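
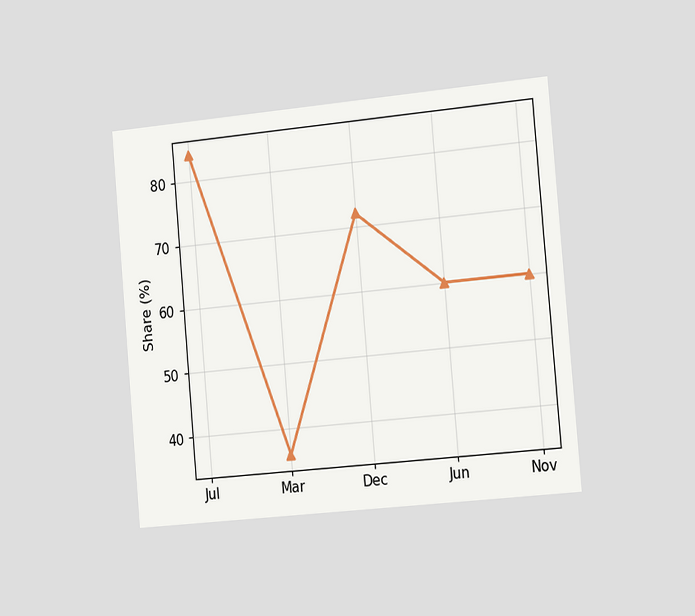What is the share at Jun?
The chart is tilted about 5° counter-clockwise and viewed slightly from the right. At Jun, the line is at 60%.

60%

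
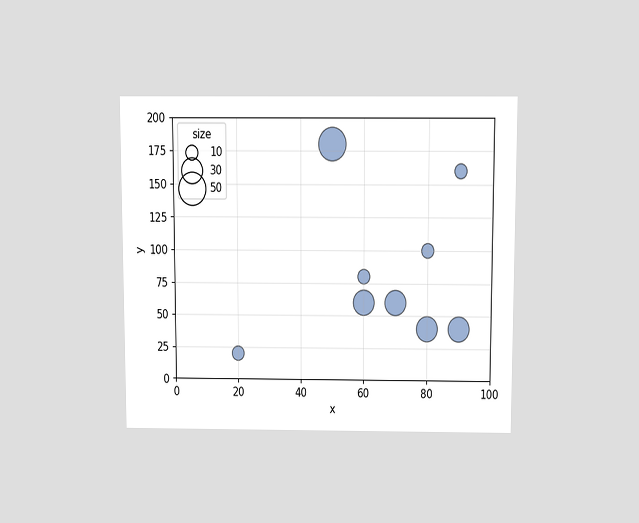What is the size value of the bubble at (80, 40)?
The chart is viewed slightly from above. Matching the bubble at (80, 40) against the size legend gives 30.

30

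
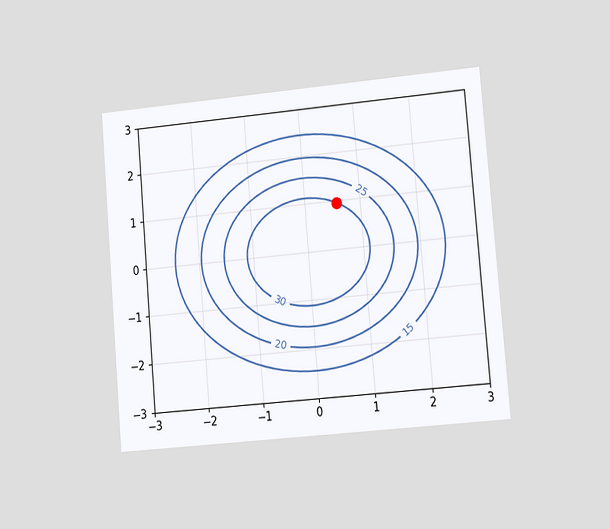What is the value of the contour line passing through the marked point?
The chart is tilted about 5° counter-clockwise and viewed at a slight angle. The marked point sits on the contour labelled 30.

30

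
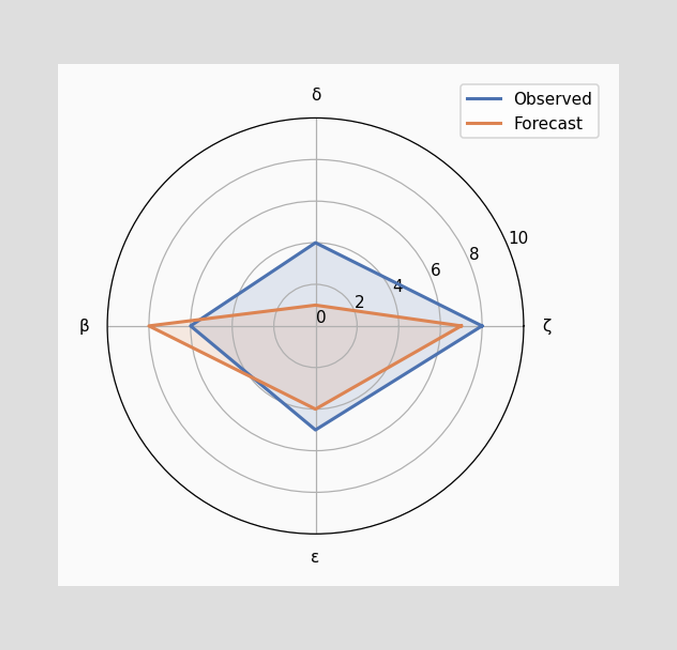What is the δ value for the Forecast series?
On the δ axis, Forecast reaches 1.

1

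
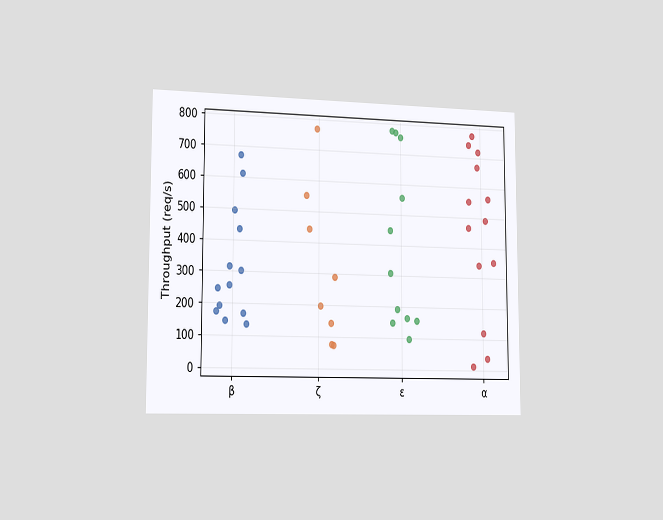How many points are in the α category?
The chart is viewed slightly from the left. Counting the markers in the α column gives 13.

13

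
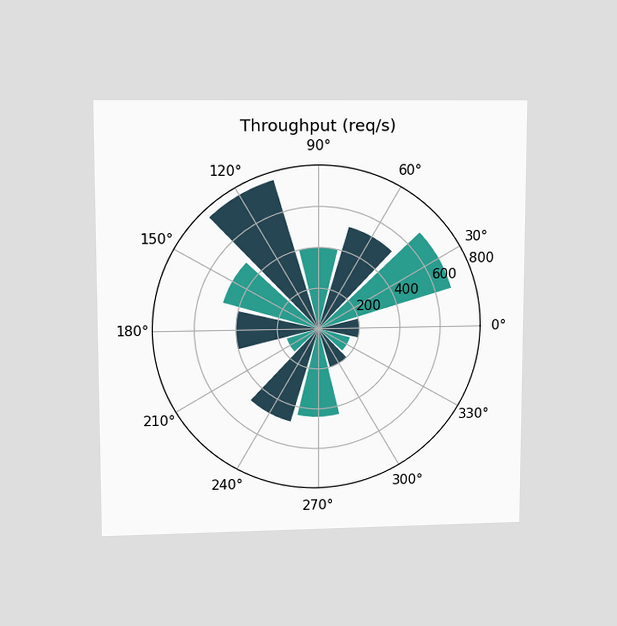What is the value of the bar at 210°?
160req/s

The chart is viewed at a slight angle. The bar at 210° reaches 160req/s on the radial axis.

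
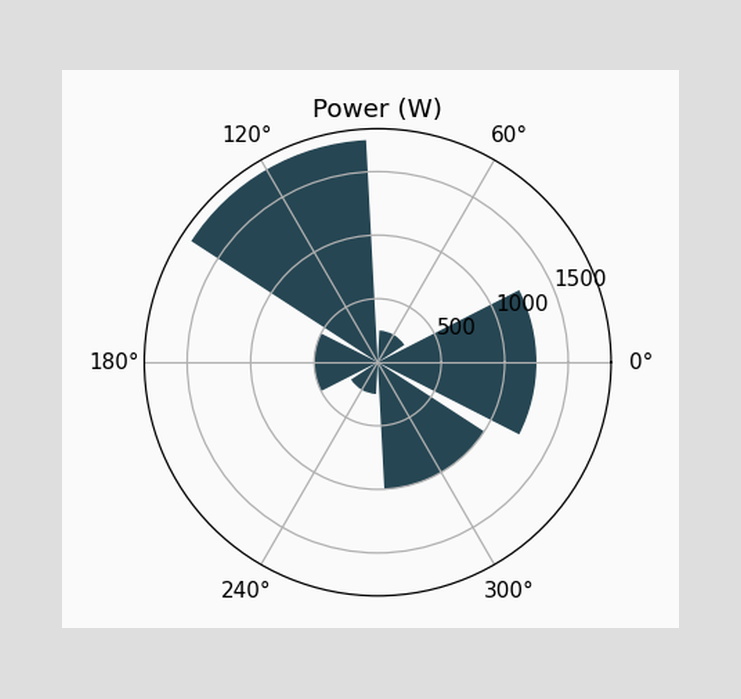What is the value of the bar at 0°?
The bar at 0° reaches 1250W on the radial axis.

1250W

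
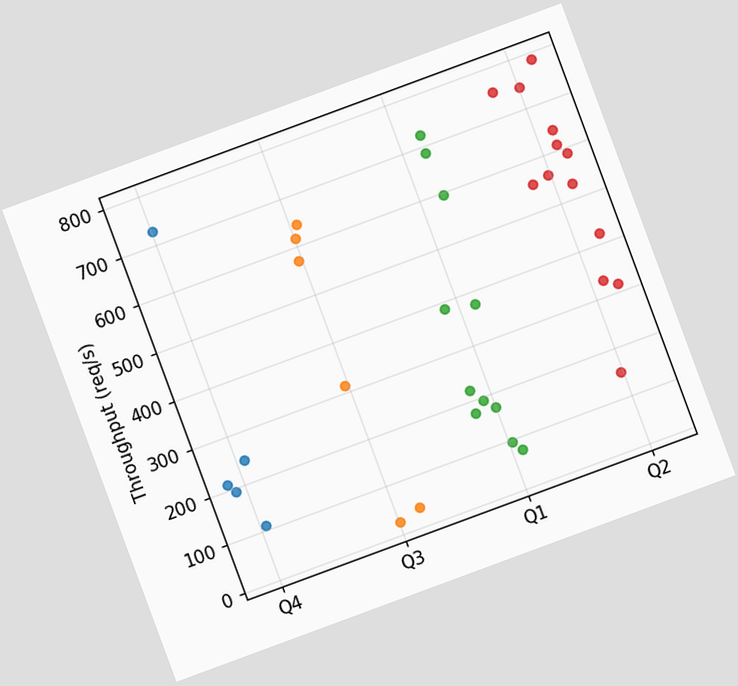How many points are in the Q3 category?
The chart is tilted about 20° counter-clockwise. Counting the markers in the Q3 column gives 6.

6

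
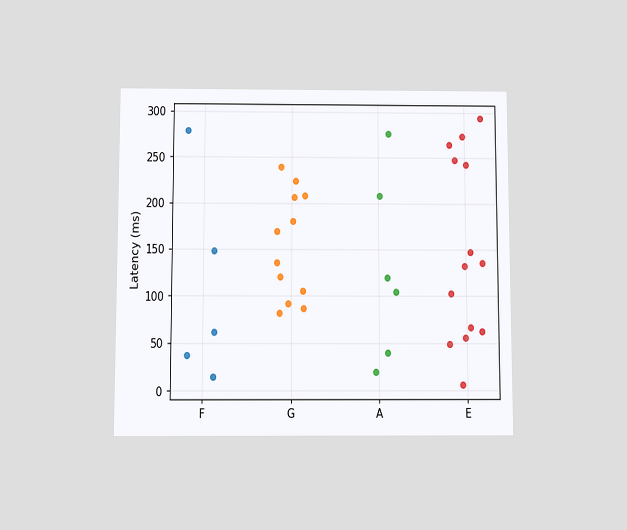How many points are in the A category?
6

The chart is viewed slightly from below. Counting the markers in the A column gives 6.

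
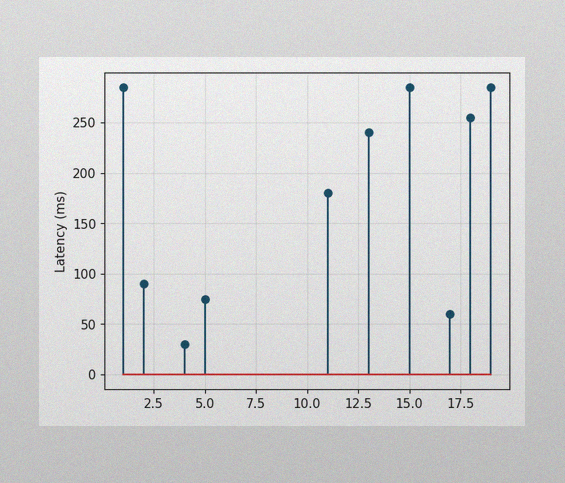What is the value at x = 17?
60ms

The image has some photo noise and uneven lighting. The stem at x=17 reaches 60ms.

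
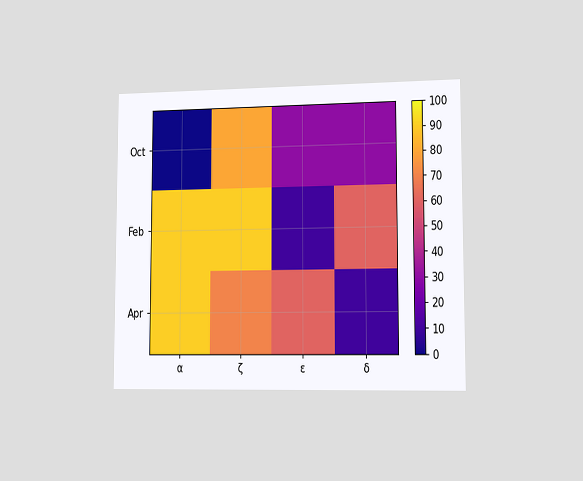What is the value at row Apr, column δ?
The chart is viewed slightly from the right. Matching cell (Apr, δ) against the colorbar gives 10.

10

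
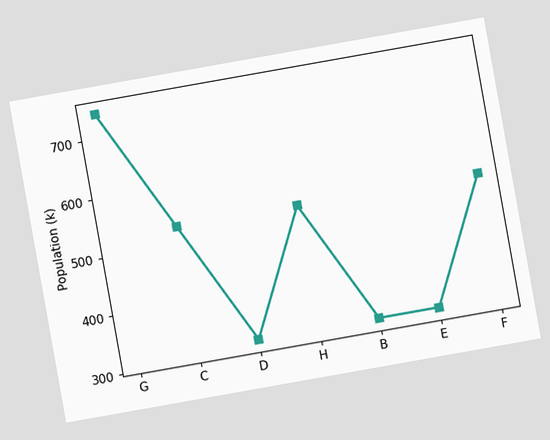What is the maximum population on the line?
742k

The chart is tilted about 10° counter-clockwise. The highest point is at G, and reading across to the y-axis gives 742k.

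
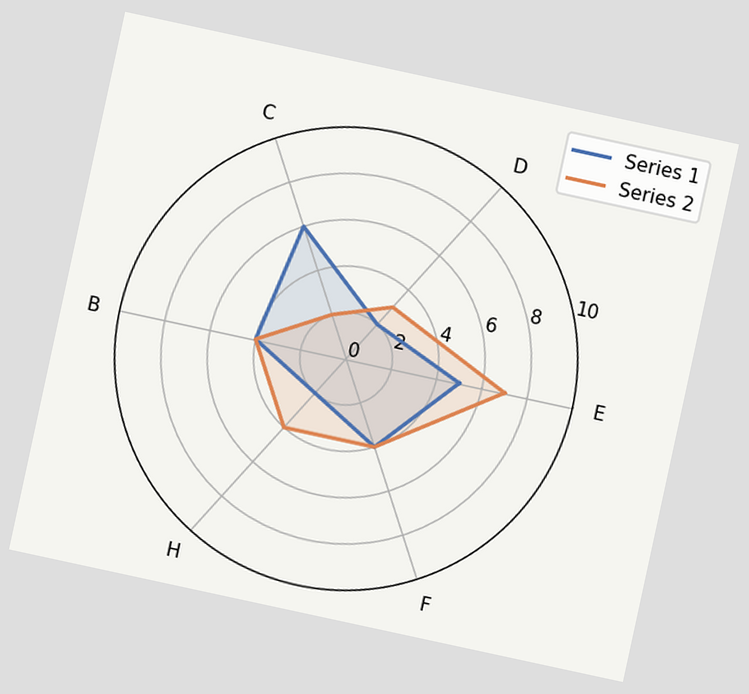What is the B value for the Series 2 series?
The chart is tilted about 12° clockwise. On the B axis, Series 2 reaches 4.

4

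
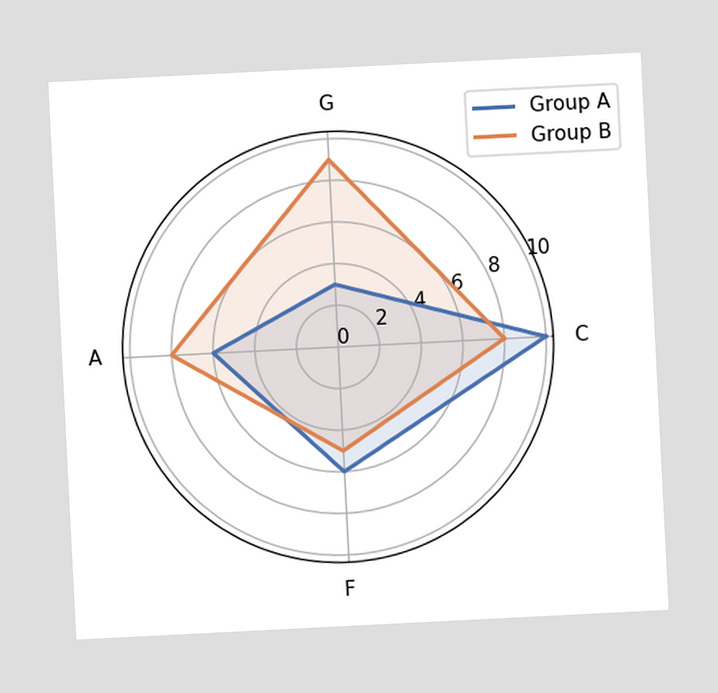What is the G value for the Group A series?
The chart is tilted about 3° counter-clockwise. On the G axis, Group A reaches 3.

3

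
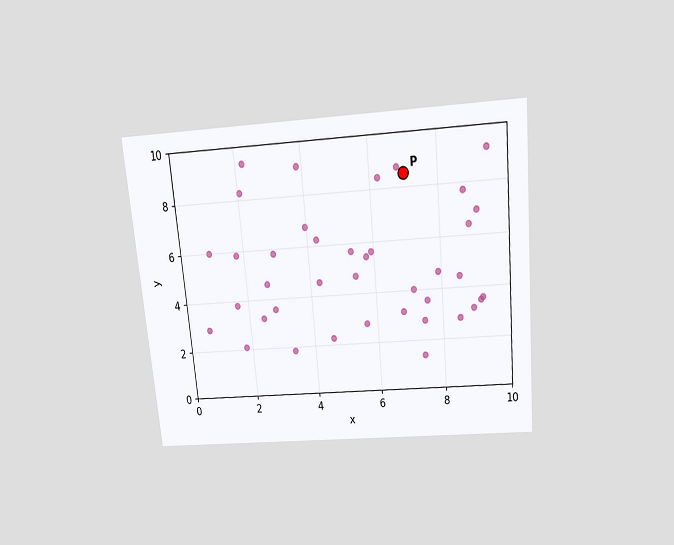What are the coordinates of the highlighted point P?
The chart is tilted about 5° counter-clockwise and viewed slightly from above. Following the gridlines from P to each axis, P sits at (7, 8.5).

(7, 8.5)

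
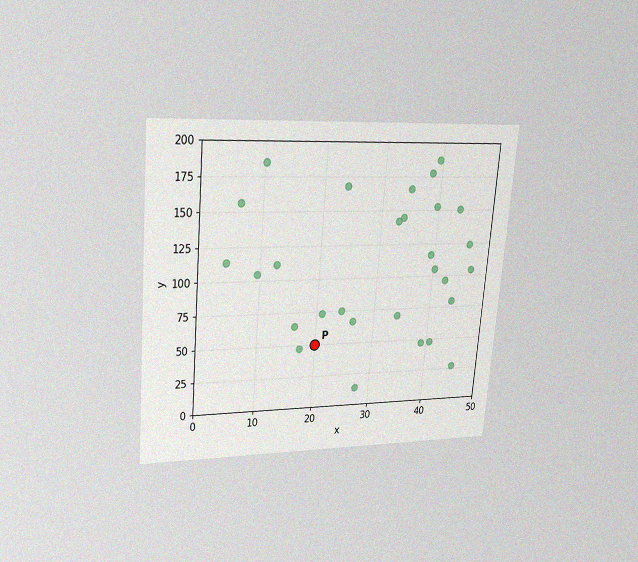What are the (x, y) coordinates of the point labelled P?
(20, 50)

The chart is tilted about 5° clockwise and viewed at a slight angle, with some photo noise. Following the gridlines from P to each axis, P sits at (20, 50).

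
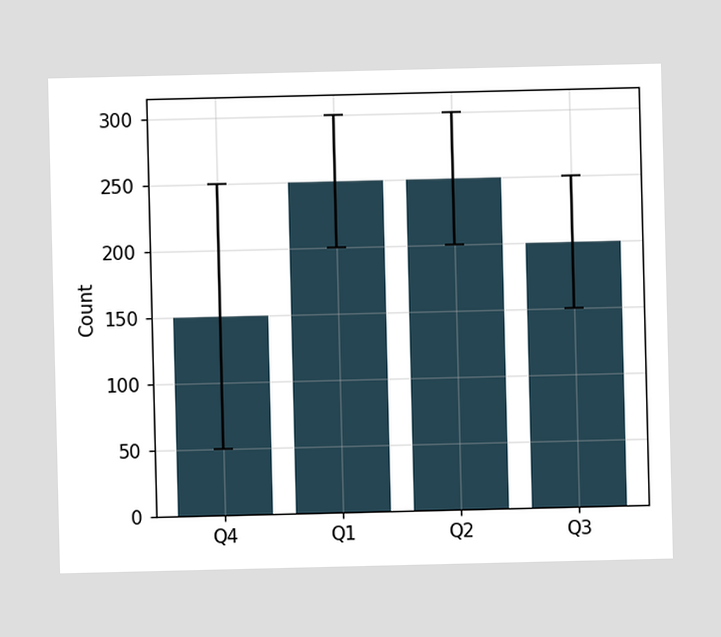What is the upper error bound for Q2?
The Q2 bar's upper whisker reaches 300.

300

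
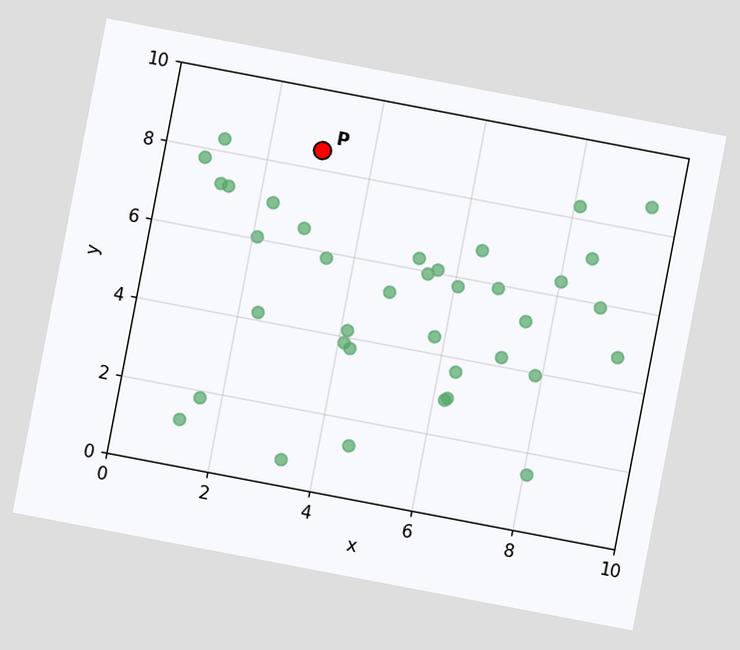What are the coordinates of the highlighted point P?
(3, 8.5)

The chart is tilted about 11° clockwise. Following the gridlines from P to each axis, P sits at (3, 8.5).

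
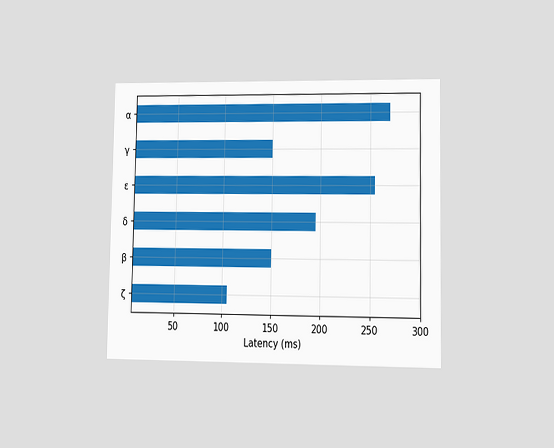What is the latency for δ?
The chart is viewed at a slight angle. Reading along the chart's x-axis, the δ bar reaches 195ms.

195ms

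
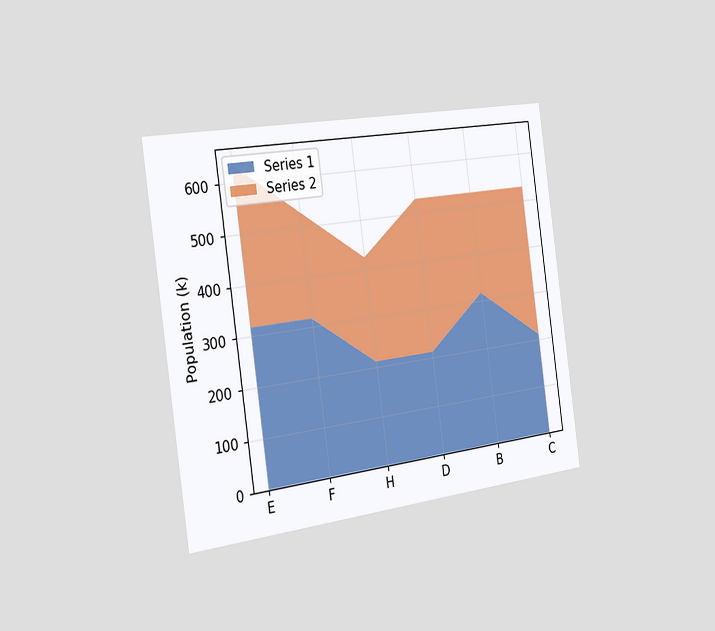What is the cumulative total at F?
The chart is tilted about 8° counter-clockwise and viewed slightly from the left. The stacked total at F reaches 530k.

530k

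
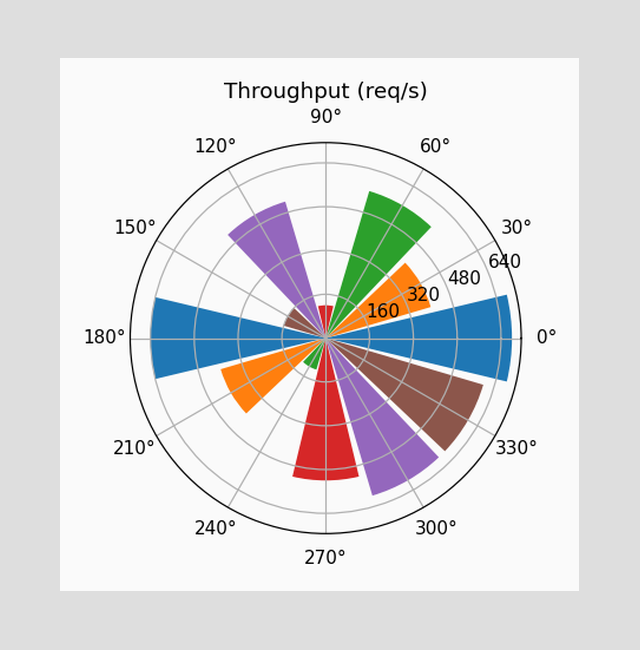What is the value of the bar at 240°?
The bar at 240° reaches 120req/s on the radial axis.

120req/s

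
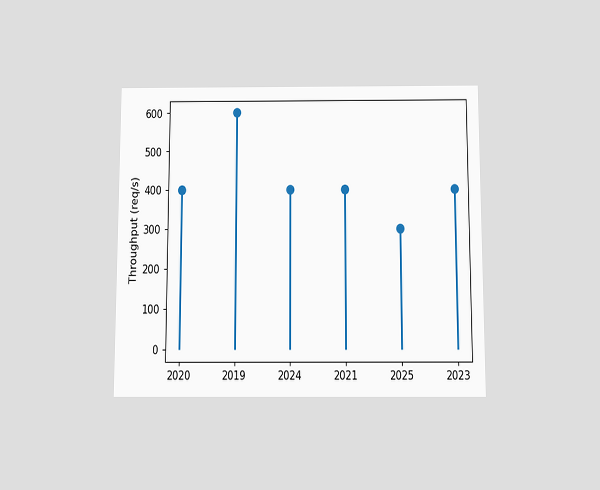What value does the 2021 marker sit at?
The chart is viewed slightly from below. The 2021 marker sits at 400req/s.

400req/s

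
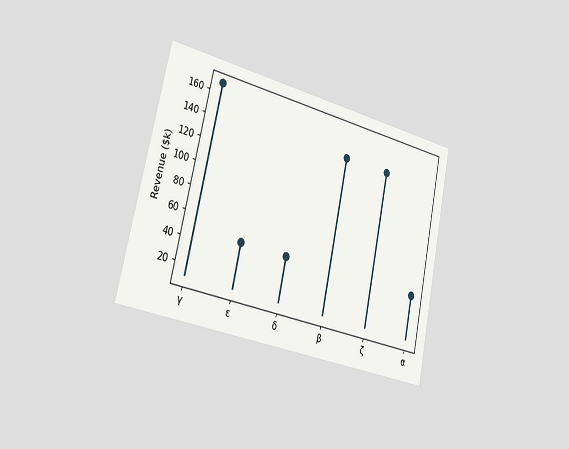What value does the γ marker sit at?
$168k

The chart is tilted about 12° clockwise and viewed slightly from the left. The γ marker sits at $168k.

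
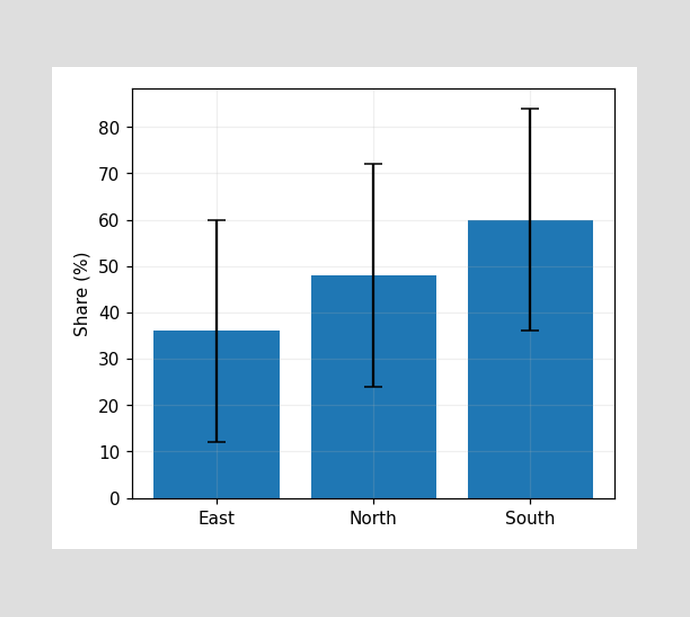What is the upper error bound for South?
The South bar's upper whisker reaches 84%.

84%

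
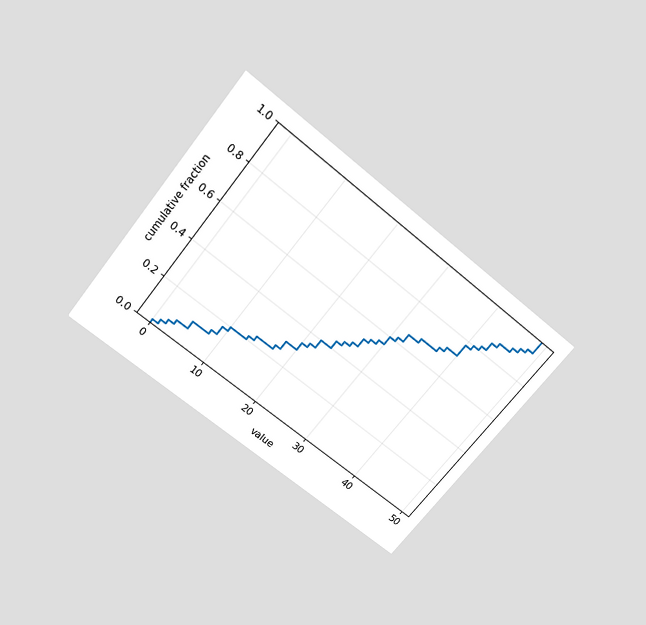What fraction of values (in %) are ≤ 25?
46%

The chart is tilted about 39° clockwise and viewed slightly from above. At x=25 the ECDF step is at 46%.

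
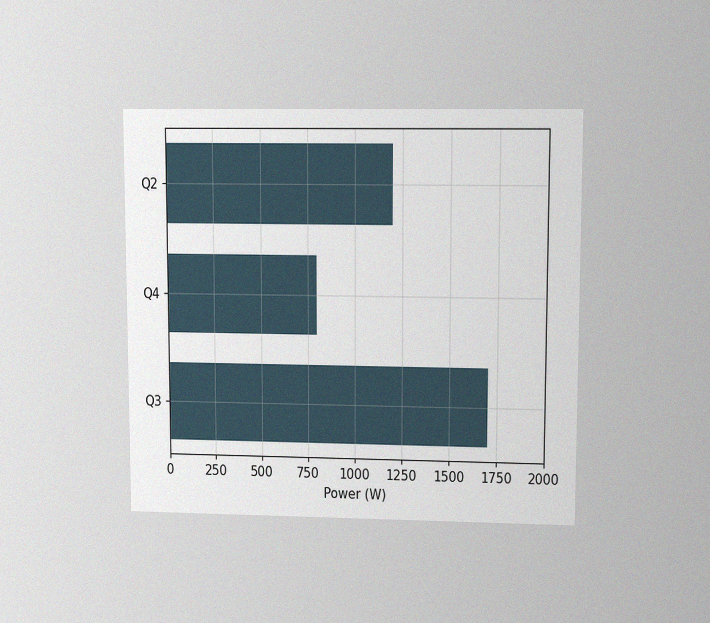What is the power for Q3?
The chart is viewed at a slight angle, with some photo noise. Reading along the chart's x-axis, the Q3 bar reaches 1700W.

1700W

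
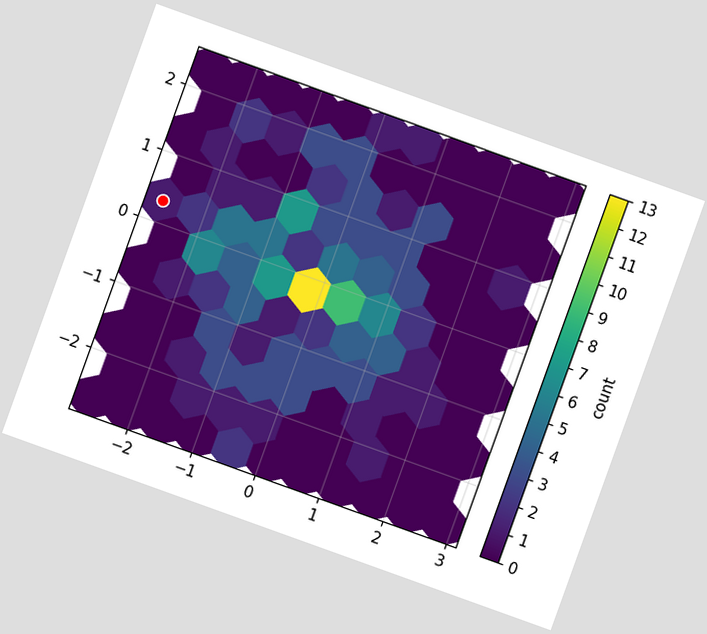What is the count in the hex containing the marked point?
1

The chart is tilted about 20° clockwise. The marked hex reads 1 on the colorbar.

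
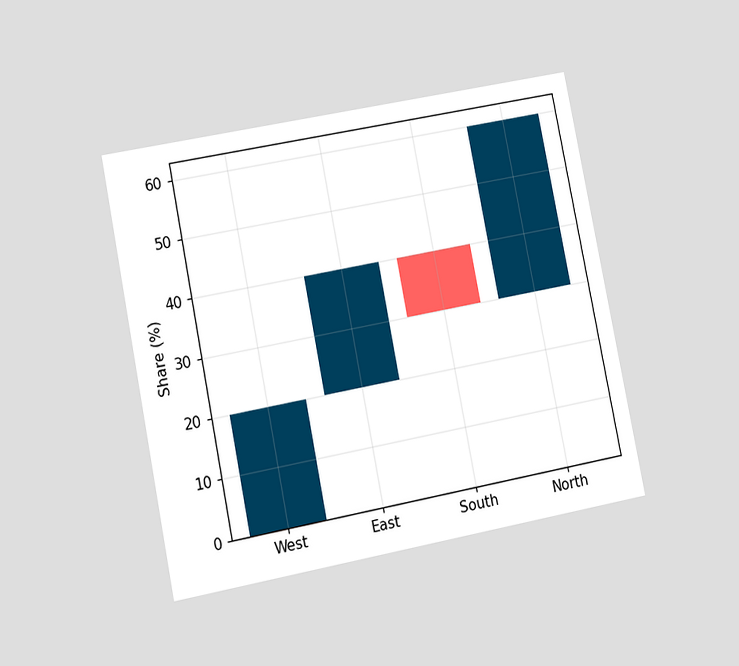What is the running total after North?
The chart is tilted about 11° counter-clockwise and viewed at a slight angle. After North the running total reaches 60%.

60%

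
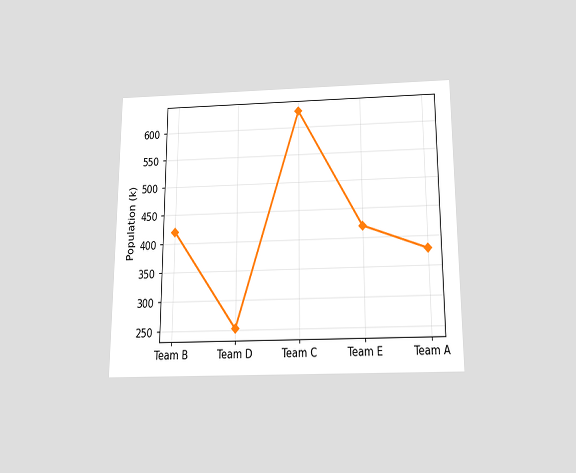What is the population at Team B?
420k

The chart is viewed slightly from below. At Team B, the line is at 420k.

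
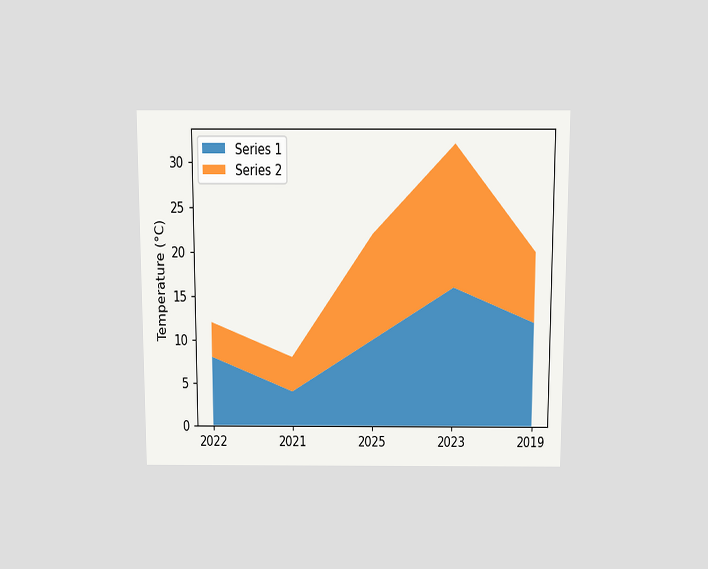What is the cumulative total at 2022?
The chart is viewed slightly from above. The stacked total at 2022 reaches 12°C.

12°C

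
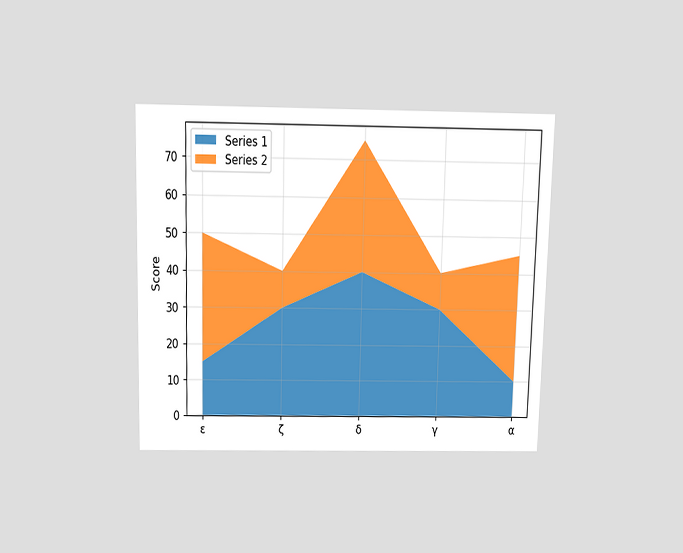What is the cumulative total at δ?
The chart is viewed slightly from above. The stacked total at δ reaches 75.

75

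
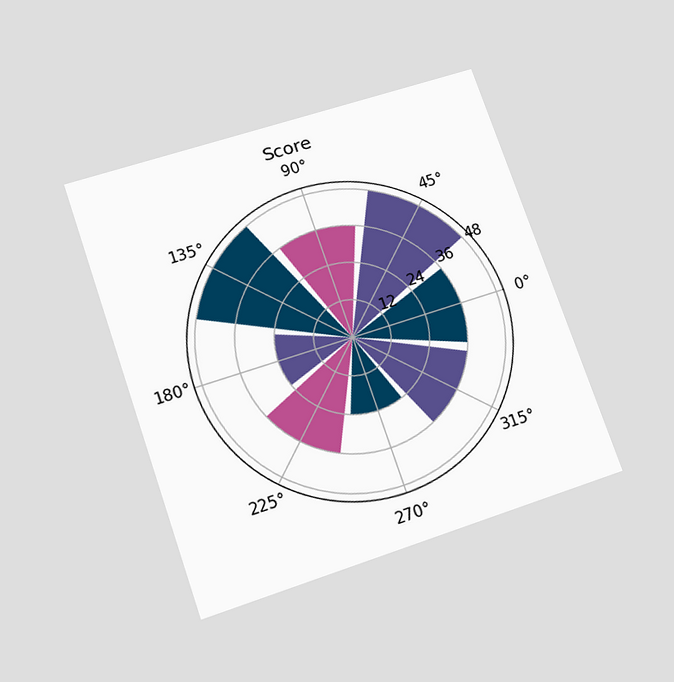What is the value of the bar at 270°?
The chart is tilted about 19° counter-clockwise and viewed slightly from below. The bar at 270° reaches 24 on the radial axis.

24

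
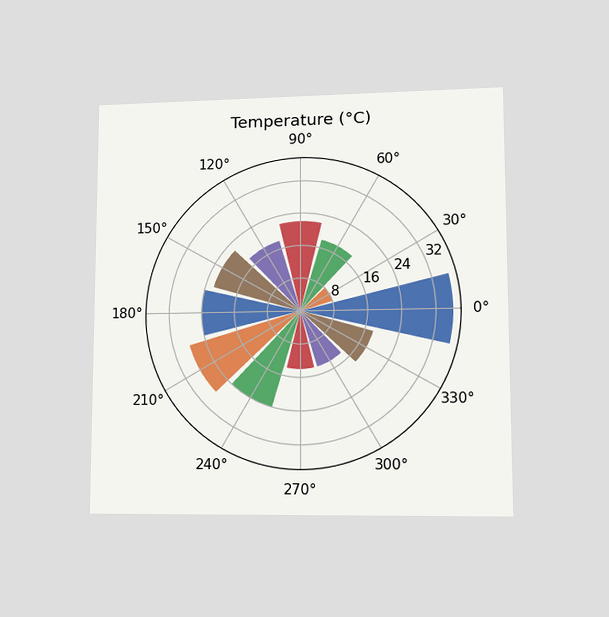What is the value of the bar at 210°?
The chart is viewed at a slight angle. The bar at 210° reaches 28°C on the radial axis.

28°C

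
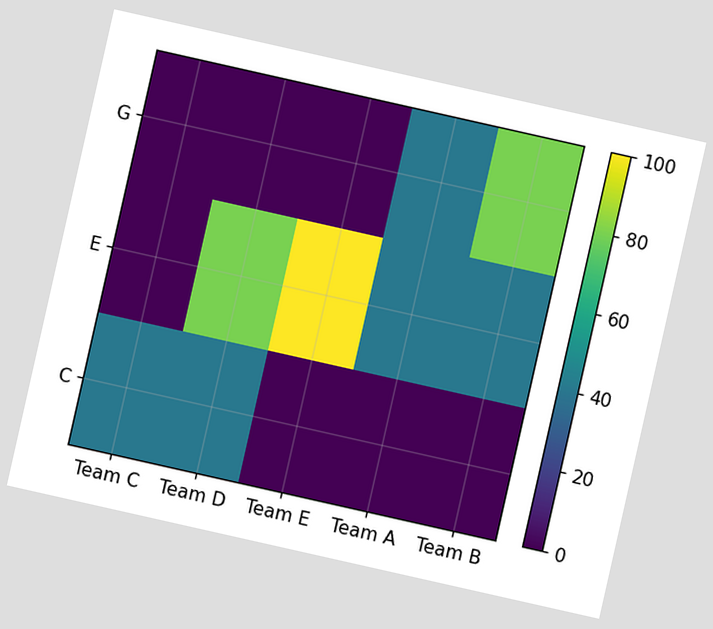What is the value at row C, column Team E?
The chart is tilted about 13° clockwise. Matching cell (C, Team E) against the colorbar gives 0.

0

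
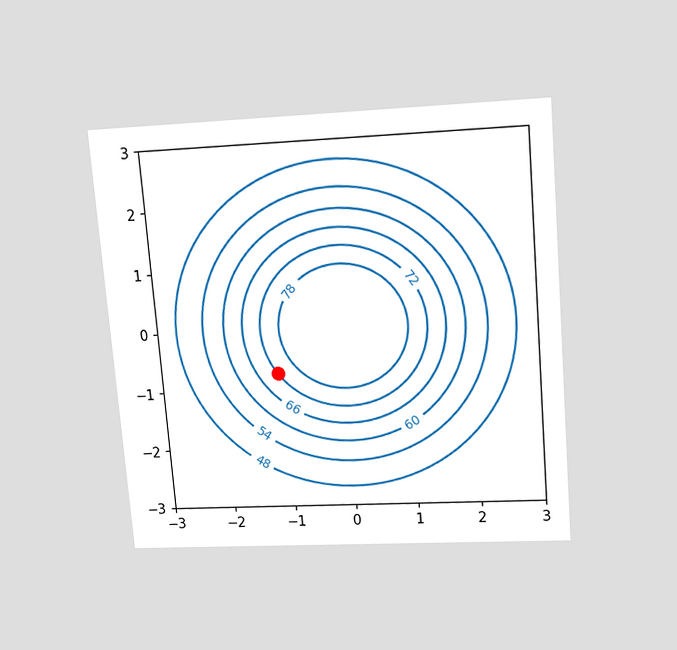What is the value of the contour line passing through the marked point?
72

The chart is tilted about 5° counter-clockwise and viewed slightly from above. The marked point sits on the contour labelled 72.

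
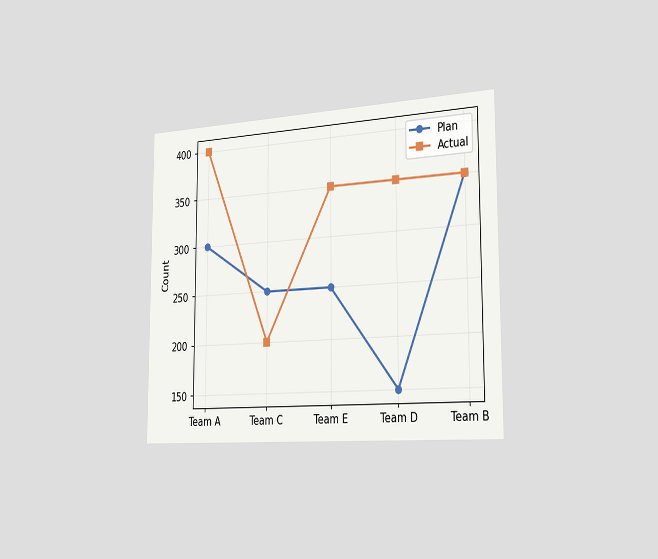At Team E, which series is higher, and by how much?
Actual, by 100

The chart is viewed slightly from the right. At Team E, Actual sits above the other line by 100.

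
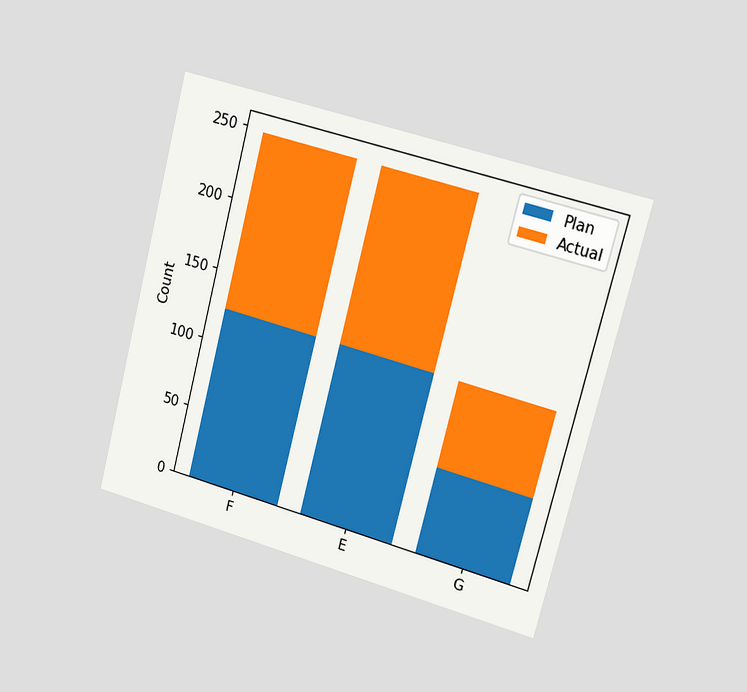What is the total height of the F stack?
248

The chart is tilted about 15° clockwise and viewed slightly from the right. The F stack's top reaches 248 on the y-axis.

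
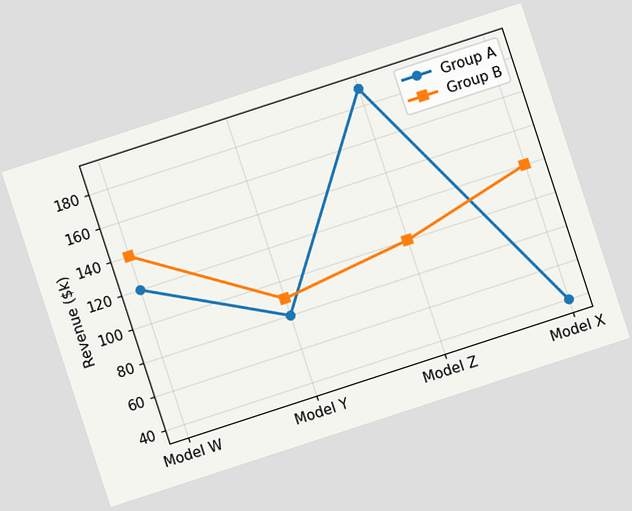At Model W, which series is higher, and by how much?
Group B, by $20k

The chart is tilted about 18° counter-clockwise. At Model W, Group B sits above the other line by $20k.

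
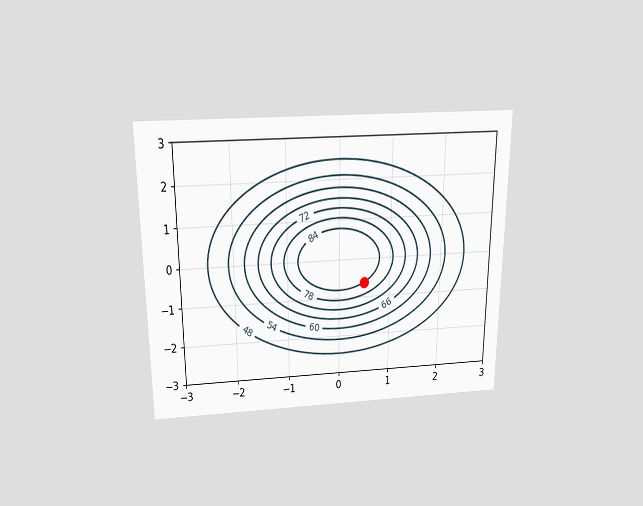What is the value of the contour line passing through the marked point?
The chart is viewed slightly from above. The marked point sits on the contour labelled 84.

84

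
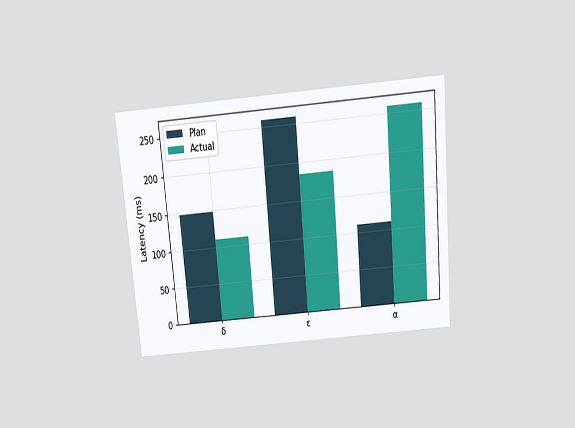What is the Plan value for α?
The chart is tilted about 5° counter-clockwise and viewed slightly from above. The Plan bar at α reaches 111ms on the y-axis.

111ms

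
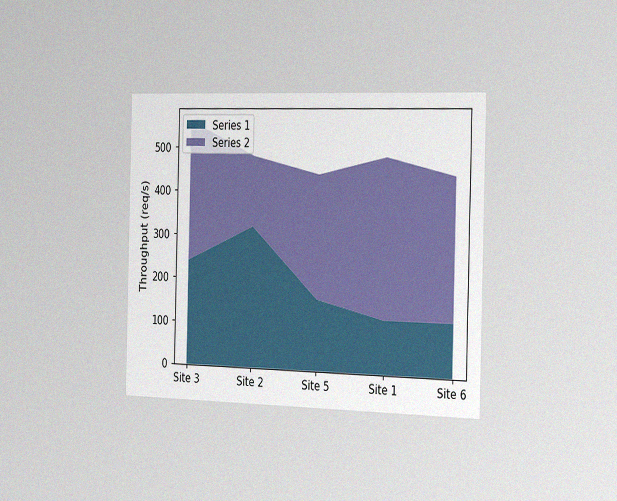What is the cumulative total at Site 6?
The chart is viewed slightly from the right, with some photo noise. The stacked total at Site 6 reaches 440req/s.

440req/s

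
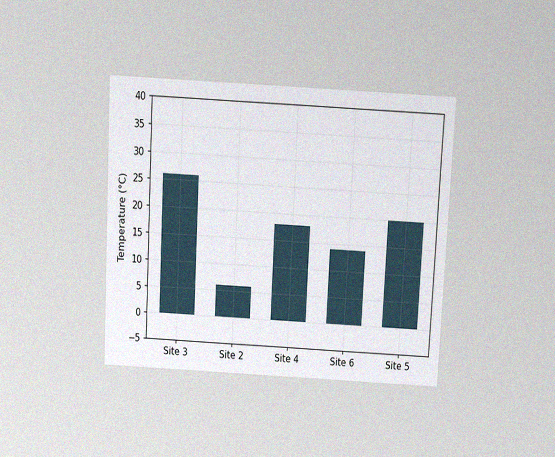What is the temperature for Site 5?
20°C

The chart is tilted about 3° clockwise and viewed slightly from above, with some photo noise. Reading along the chart's y-axis, the Site 5 bar reaches 20°C.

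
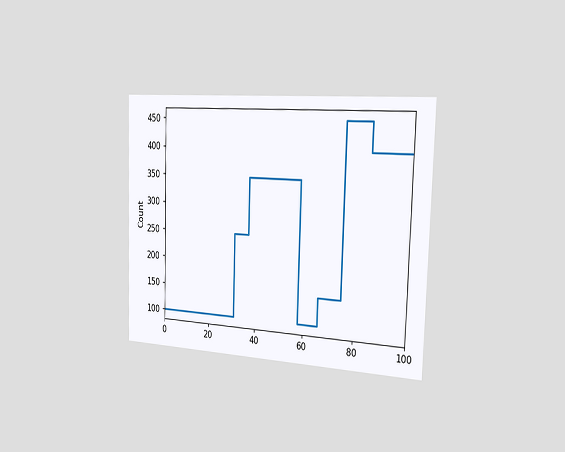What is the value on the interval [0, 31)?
100

The chart is viewed slightly from the right. On [0, 31) the step sits at 100.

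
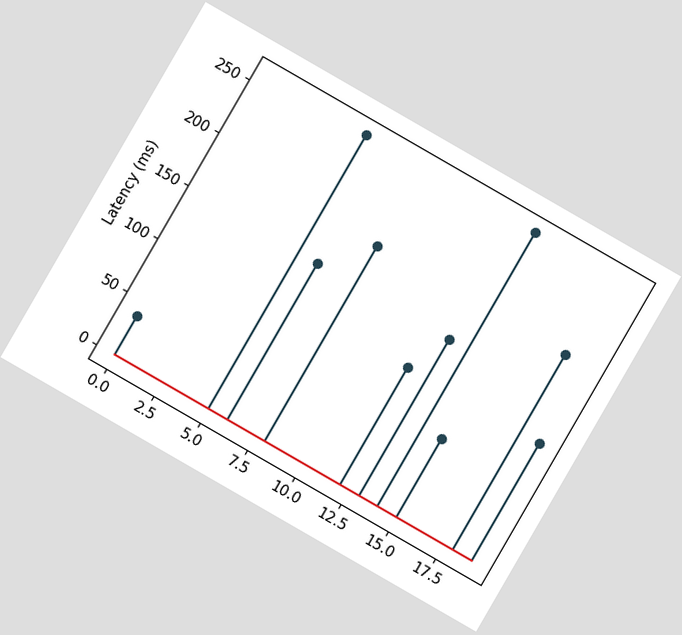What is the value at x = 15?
74ms

The chart is tilted about 30° clockwise. The stem at x=15 reaches 74ms.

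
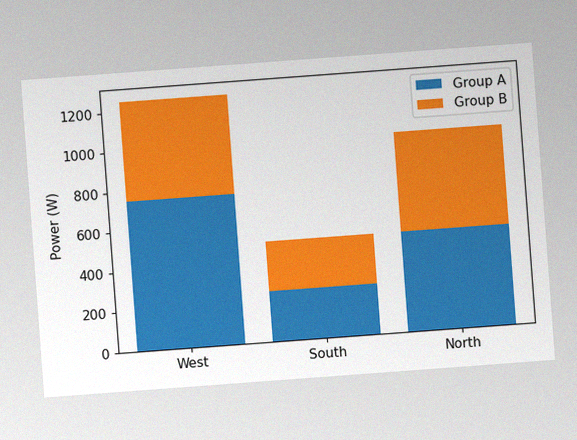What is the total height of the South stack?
The chart is tilted about 4° counter-clockwise, with some photo noise. The South stack's top reaches 500W on the y-axis.

500W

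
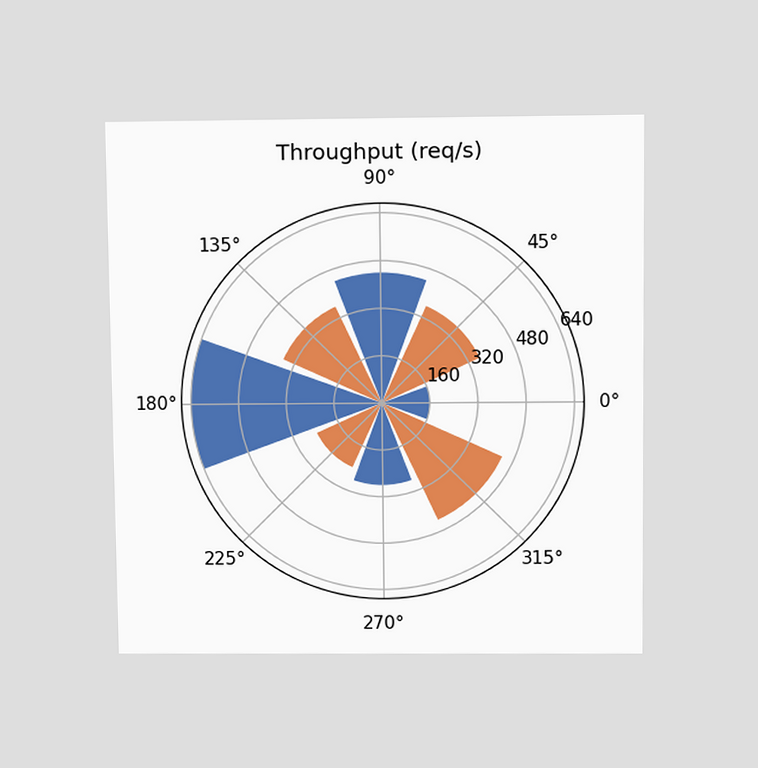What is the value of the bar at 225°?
The chart is viewed slightly from above. The bar at 225° reaches 240req/s on the radial axis.

240req/s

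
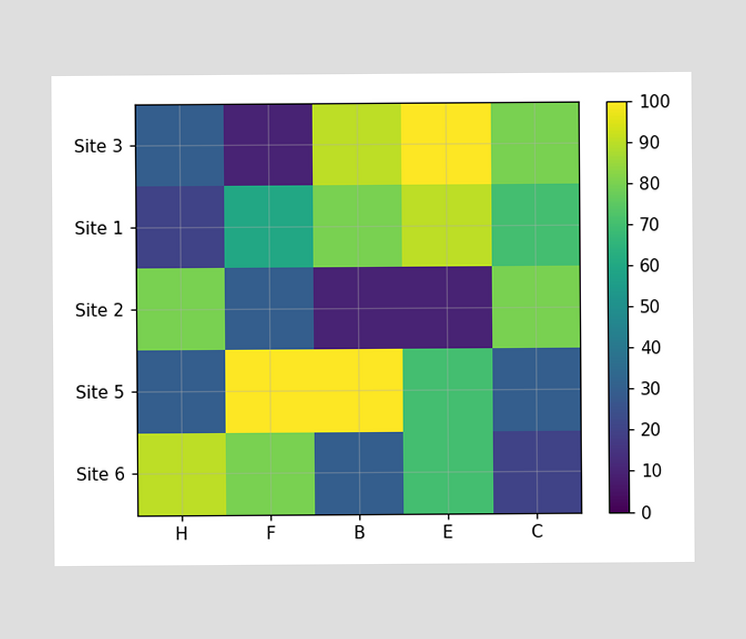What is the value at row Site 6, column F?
Matching cell (Site 6, F) against the colorbar gives 80.

80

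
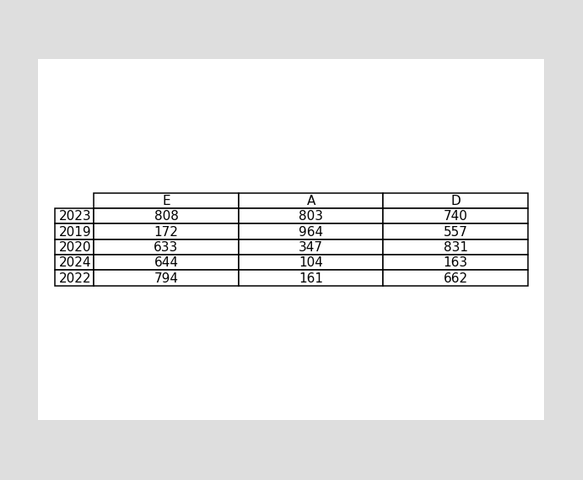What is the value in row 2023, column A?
The (2023, A) cell reads 803.

803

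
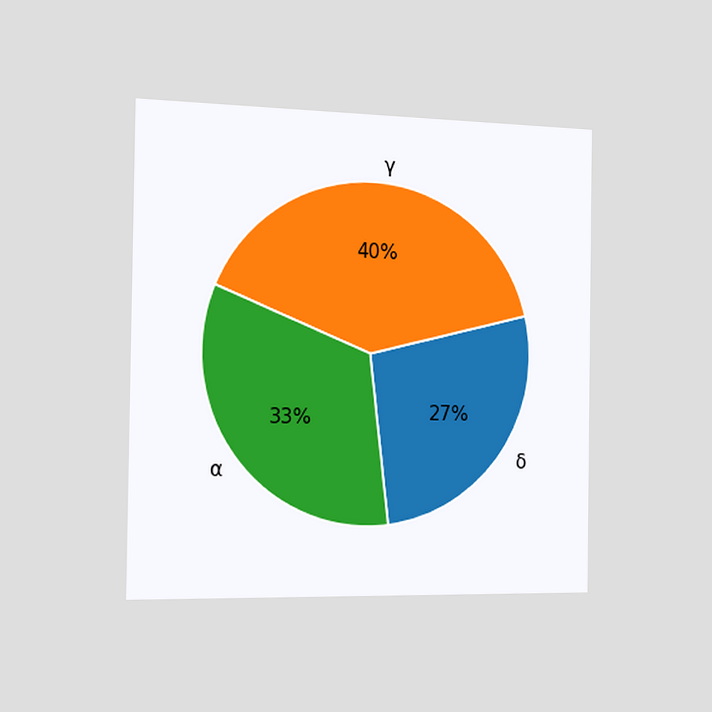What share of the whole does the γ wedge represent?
40%

The chart is viewed slightly from the left. The γ slice takes up 40% of the pie.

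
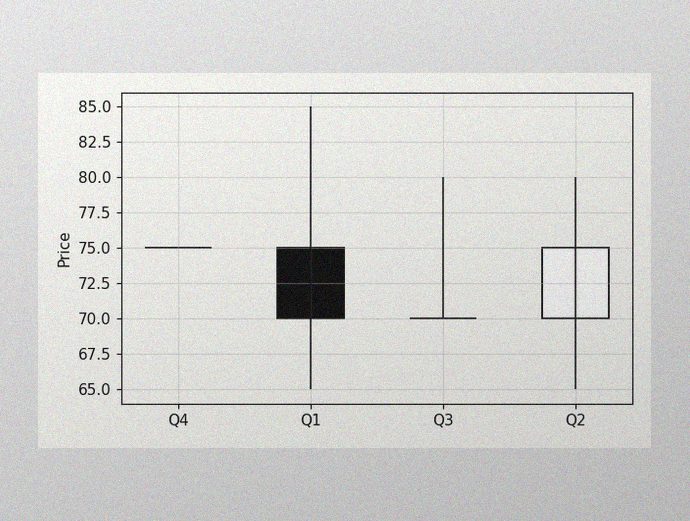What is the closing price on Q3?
70

The image has some photo noise and uneven lighting. The Q3 candle closes at 70.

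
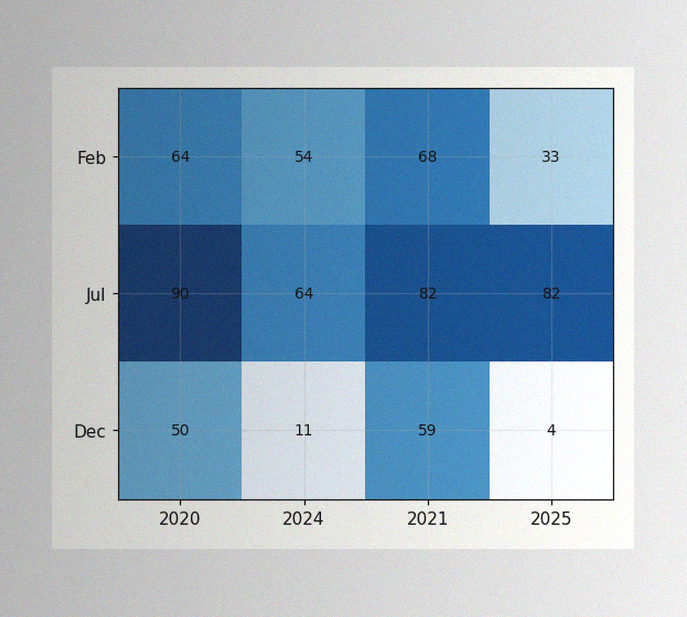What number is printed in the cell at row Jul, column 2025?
The image has some photo noise and uneven lighting. The (Jul, 2025) cell reads 82.

82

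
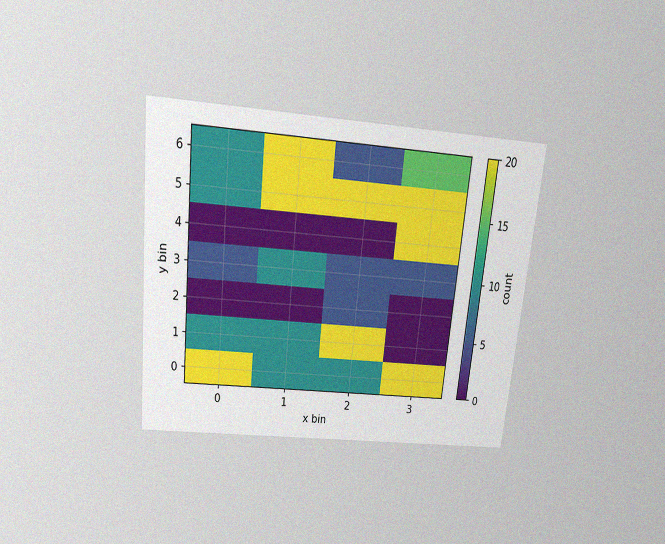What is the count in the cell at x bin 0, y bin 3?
5

The chart is tilted about 6° clockwise and viewed slightly from above, with some photo noise. Matching the cell (0, 3) against the colorbar gives 5.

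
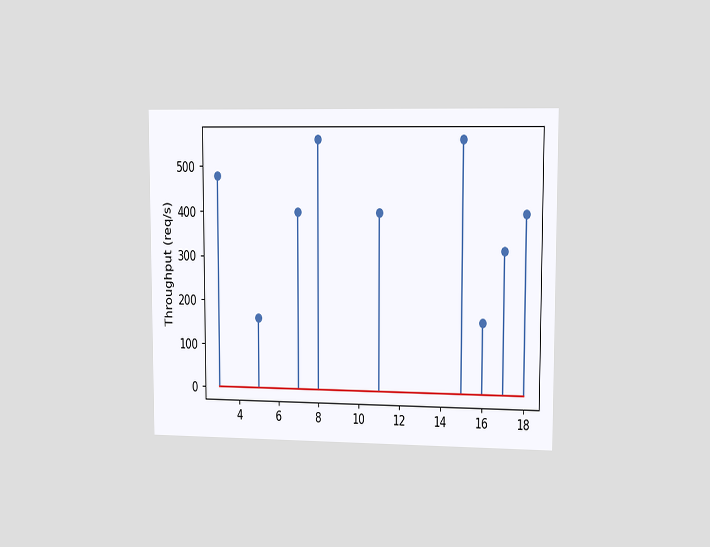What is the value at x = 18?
The chart is viewed slightly from the right. The stem at x=18 reaches 400req/s.

400req/s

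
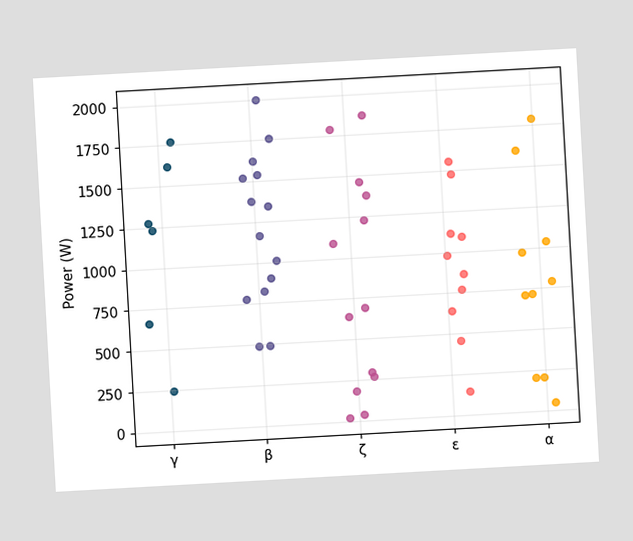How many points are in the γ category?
6

The chart is tilted about 3° counter-clockwise. Counting the markers in the γ column gives 6.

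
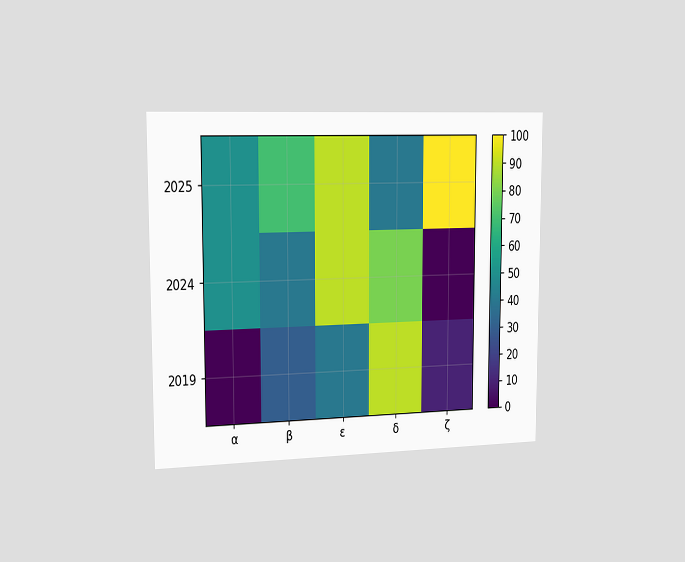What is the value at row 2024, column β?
The chart is viewed slightly from the left. Matching cell (2024, β) against the colorbar gives 40.

40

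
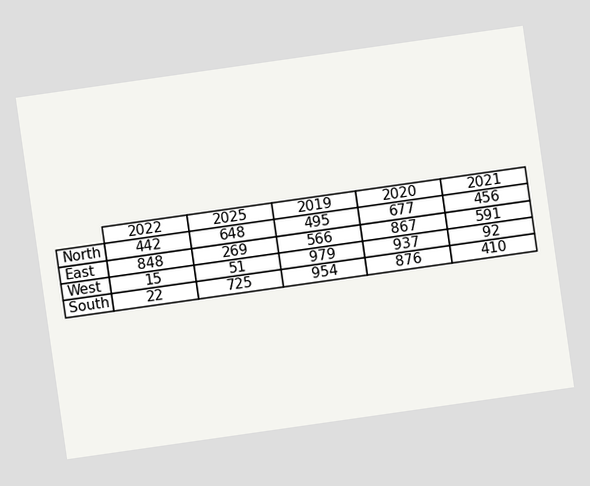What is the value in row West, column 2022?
The chart is tilted about 8° counter-clockwise. The (West, 2022) cell reads 15.

15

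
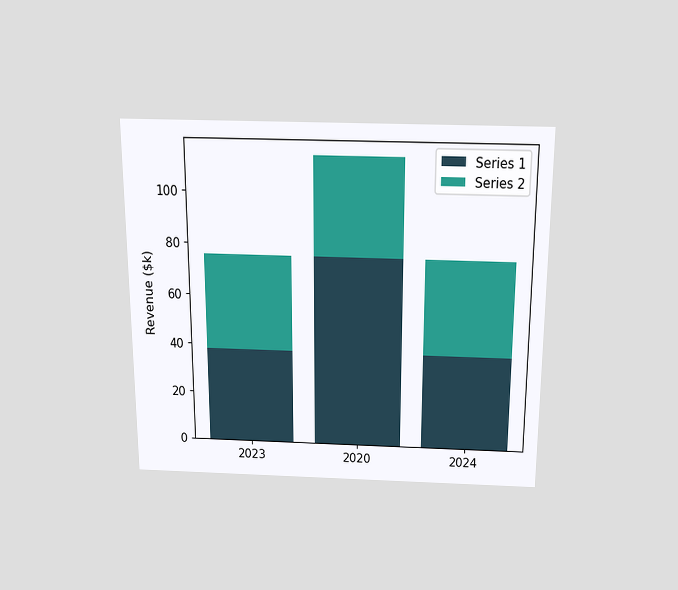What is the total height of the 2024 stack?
The chart is viewed slightly from above. The 2024 stack's top reaches $76k on the y-axis.

$76k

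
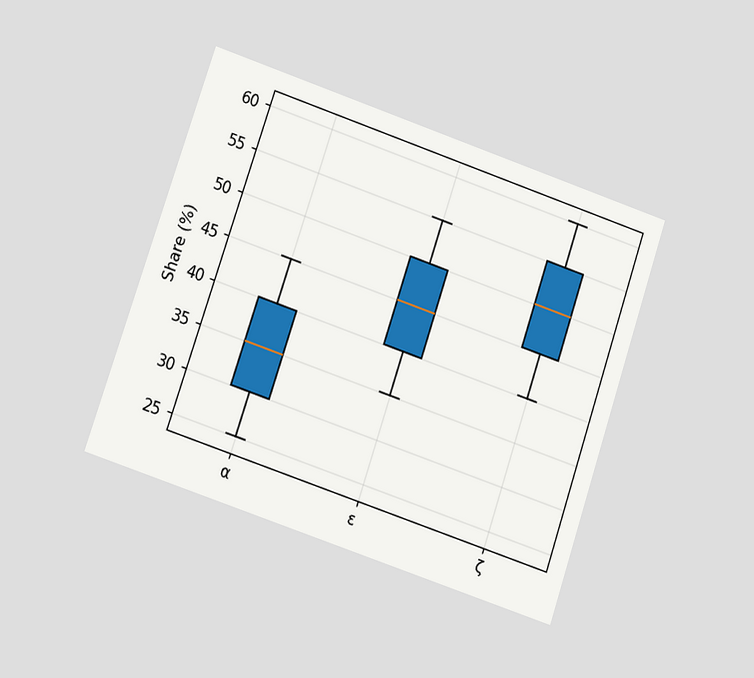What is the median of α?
35%

The chart is tilted about 19° clockwise and viewed at a slight angle. The median line in the α box sits at 35%.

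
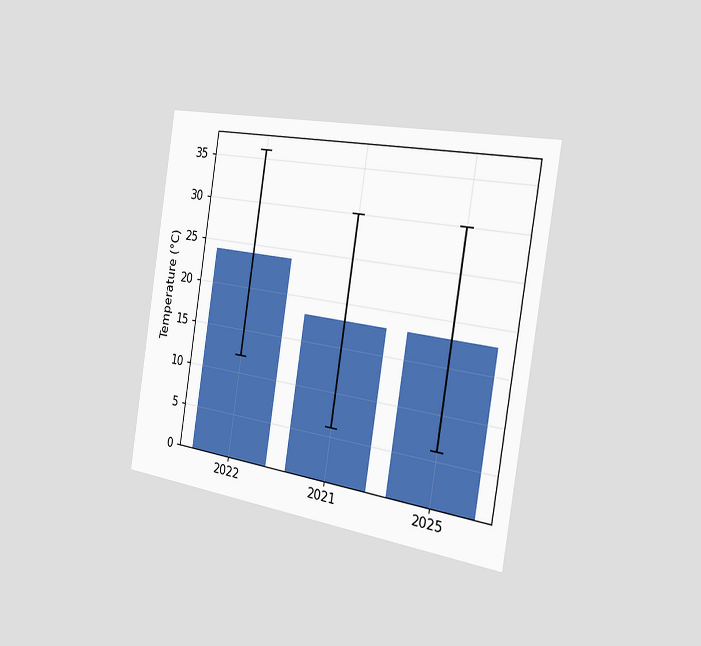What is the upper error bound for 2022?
The chart is tilted about 9° clockwise and viewed slightly from the right. The 2022 bar's upper whisker reaches 36°C.

36°C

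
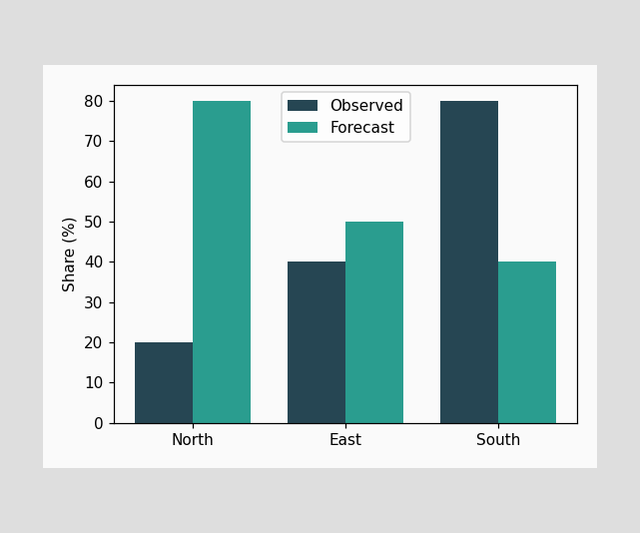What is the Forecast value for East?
50%

The Forecast bar at East reaches 50% on the y-axis.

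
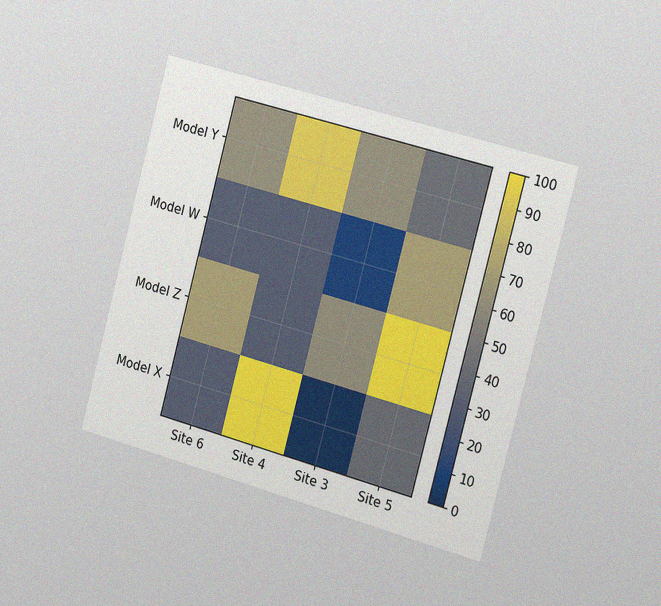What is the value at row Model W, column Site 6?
30

The chart is tilted about 15° clockwise and viewed slightly from the right, with some photo noise. Matching cell (Model W, Site 6) against the colorbar gives 30.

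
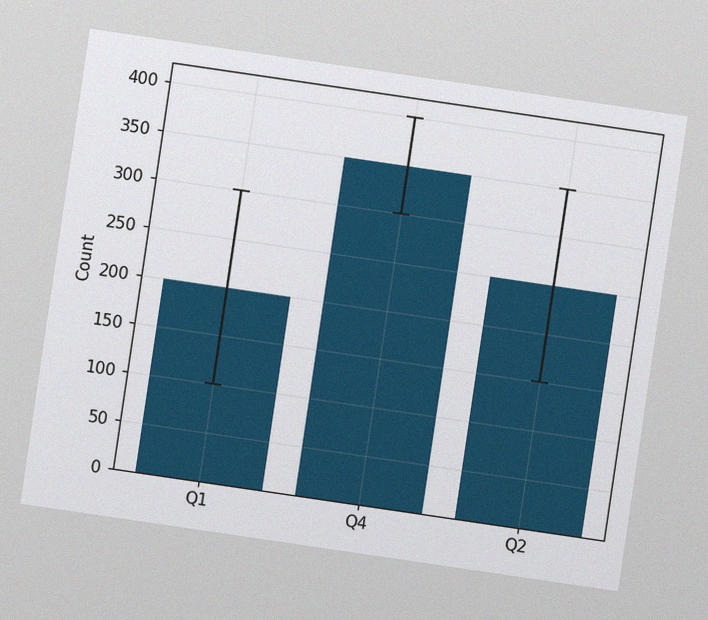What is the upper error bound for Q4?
The chart is tilted about 8° clockwise, with some photo noise. The Q4 bar's upper whisker reaches 400.

400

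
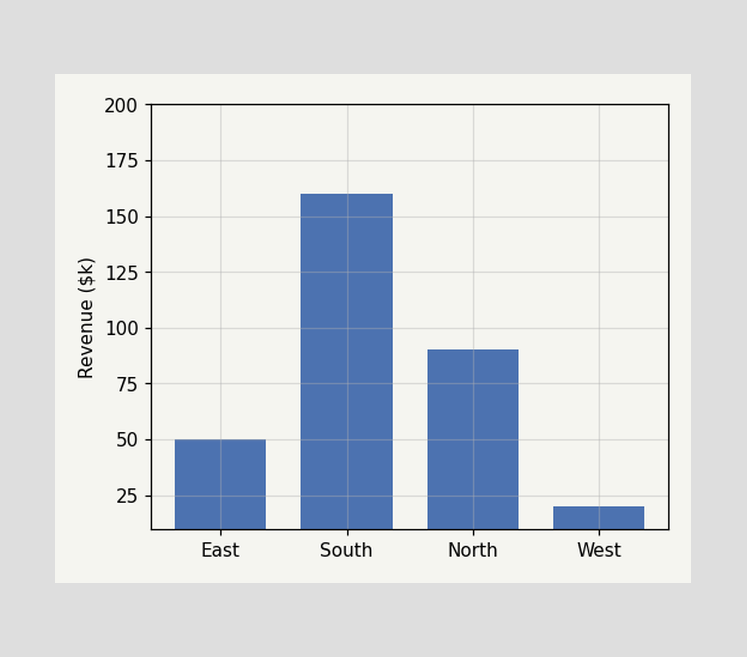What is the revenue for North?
Reading along the chart's y-axis, the North bar reaches $90k.

$90k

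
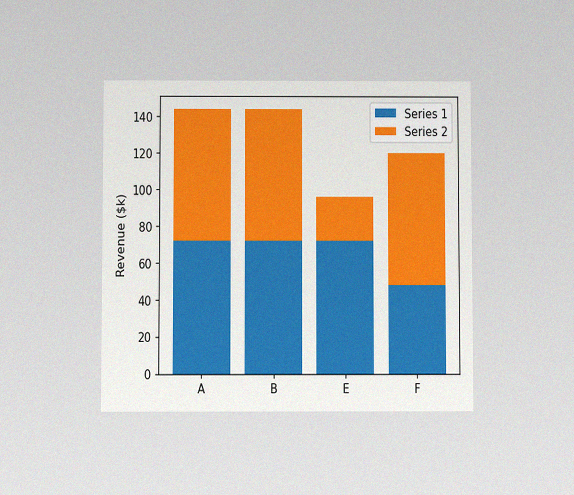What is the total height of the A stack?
The chart is viewed at a slight angle, with some photo noise. The A stack's top reaches $144k on the y-axis.

$144k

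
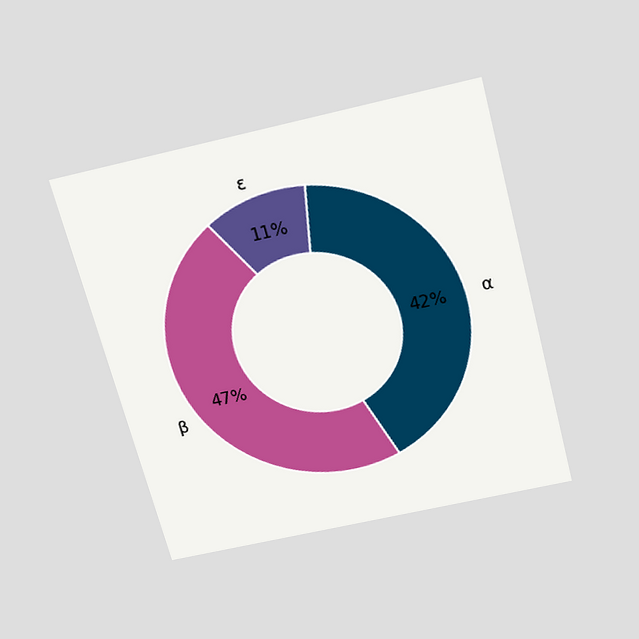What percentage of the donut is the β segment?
47%

The chart is tilted about 14° counter-clockwise and viewed slightly from above. The β segment takes up 47% of the ring.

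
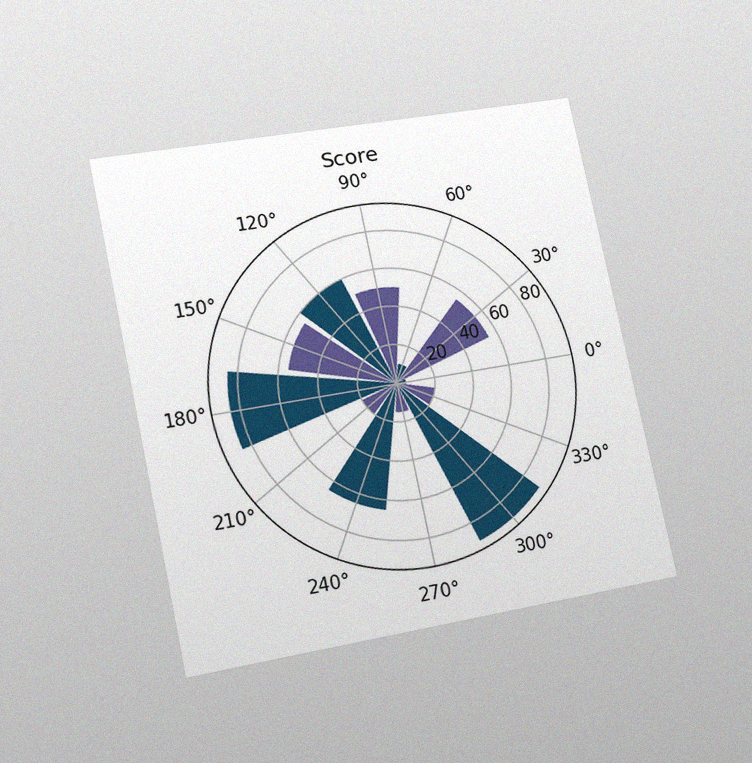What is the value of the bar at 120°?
The chart is tilted about 12° counter-clockwise and viewed at a slight angle, with some photo noise. The bar at 120° reaches 60 on the radial axis.

60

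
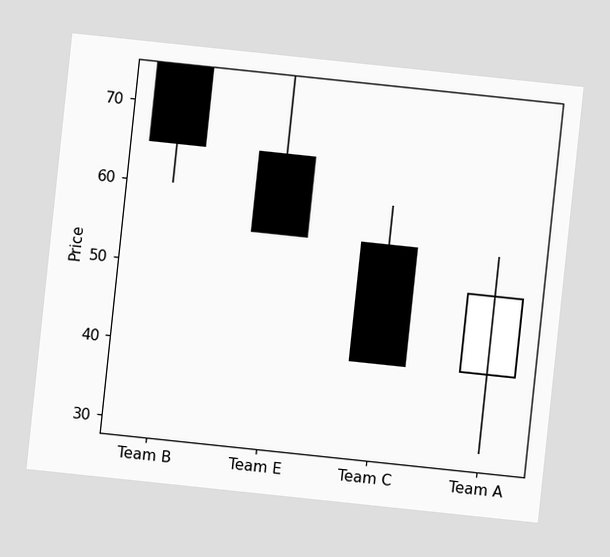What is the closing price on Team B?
The chart is tilted about 6° clockwise. The Team B candle closes at 65.

65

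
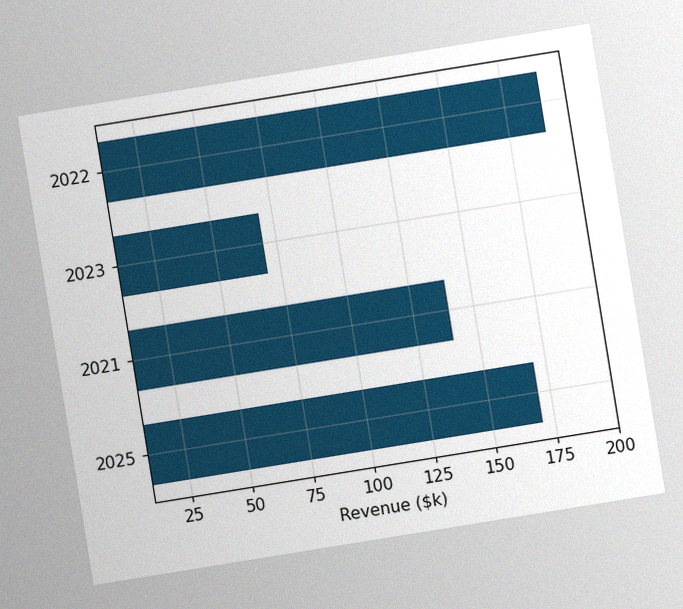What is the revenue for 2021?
The chart is tilted about 9° counter-clockwise, with some photo noise. Reading along the chart's x-axis, the 2021 bar reaches $140k.

$140k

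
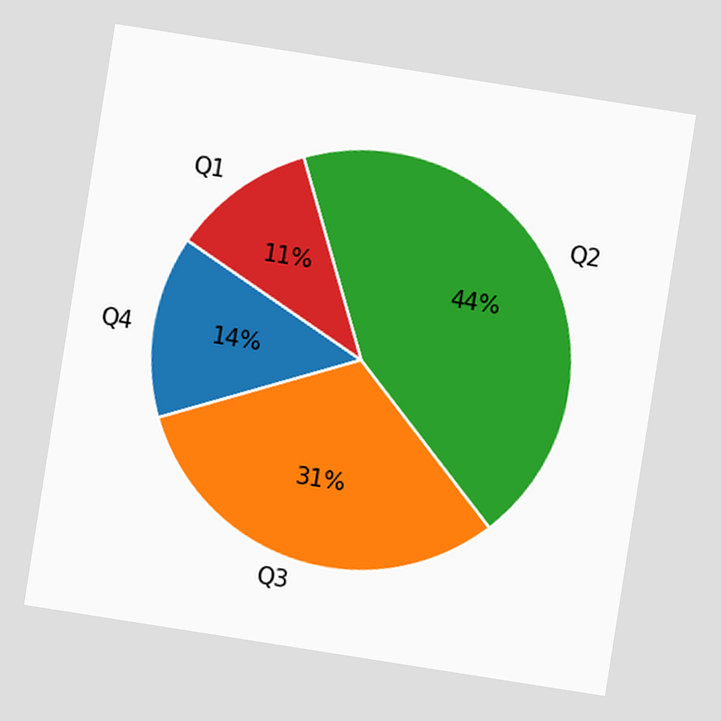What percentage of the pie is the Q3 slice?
31%

The chart is tilted about 9° clockwise. The Q3 slice takes up 31% of the pie.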